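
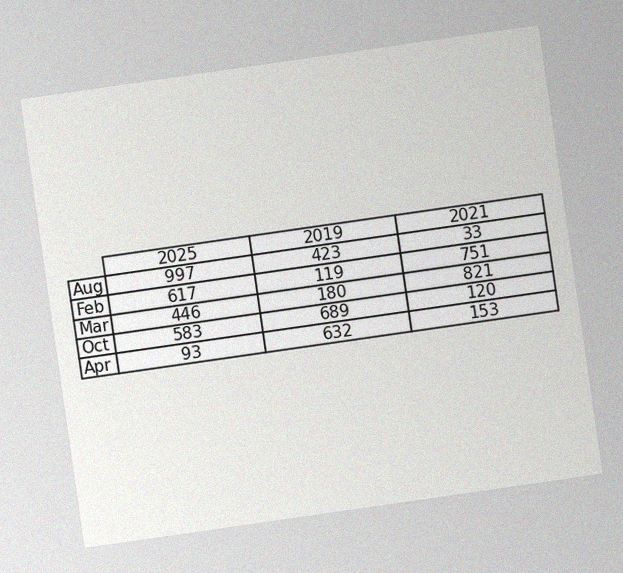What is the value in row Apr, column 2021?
153

The chart is tilted about 8° counter-clockwise, with some photo noise. The (Apr, 2021) cell reads 153.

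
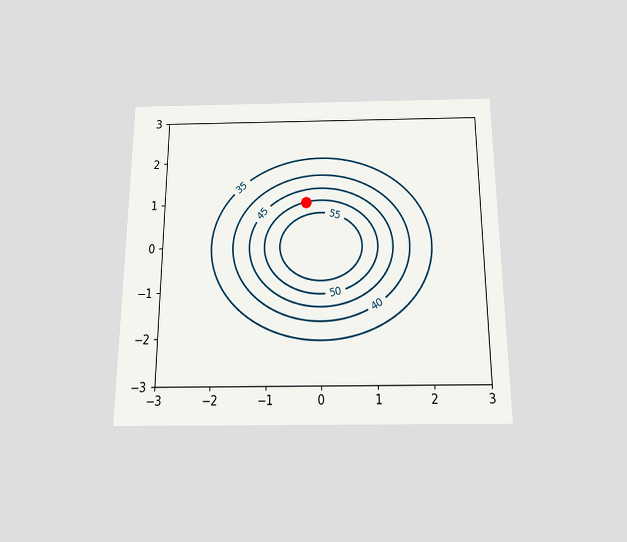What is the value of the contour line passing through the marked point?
50

The chart is viewed slightly from below. The marked point sits on the contour labelled 50.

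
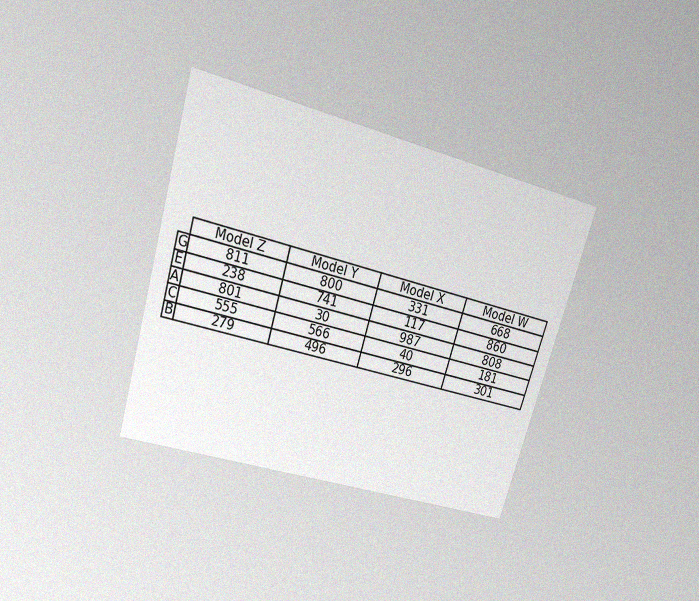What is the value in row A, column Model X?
The chart is tilted about 17° clockwise and viewed slightly from above, with some photo noise. The (A, Model X) cell reads 987.

987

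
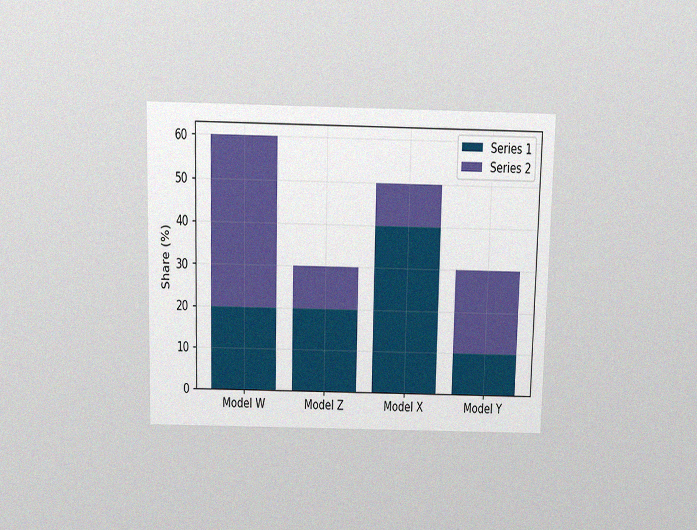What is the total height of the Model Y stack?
30%

The chart is viewed slightly from above, with some photo noise. The Model Y stack's top reaches 30% on the y-axis.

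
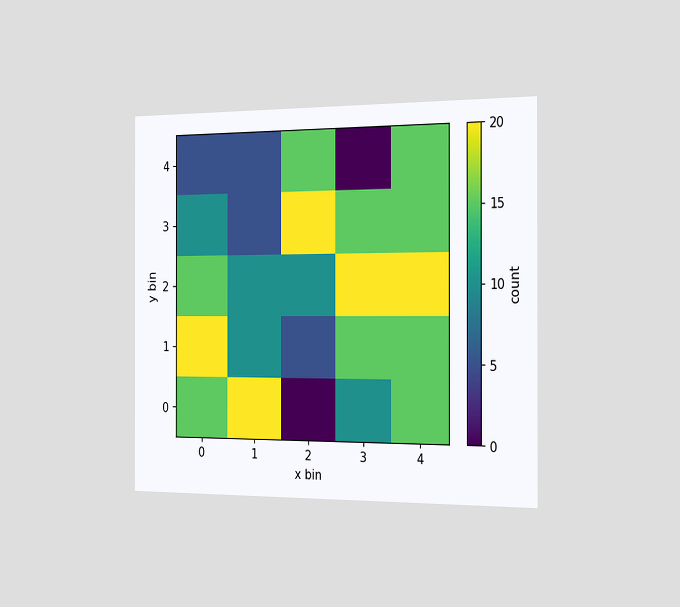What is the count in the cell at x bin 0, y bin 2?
15

The chart is viewed slightly from the right. Matching the cell (0, 2) against the colorbar gives 15.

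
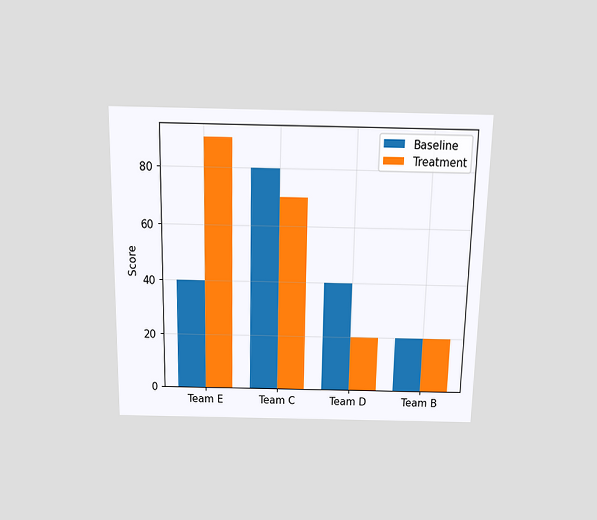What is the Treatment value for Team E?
90

The chart is viewed slightly from above. The Treatment bar at Team E reaches 90 on the y-axis.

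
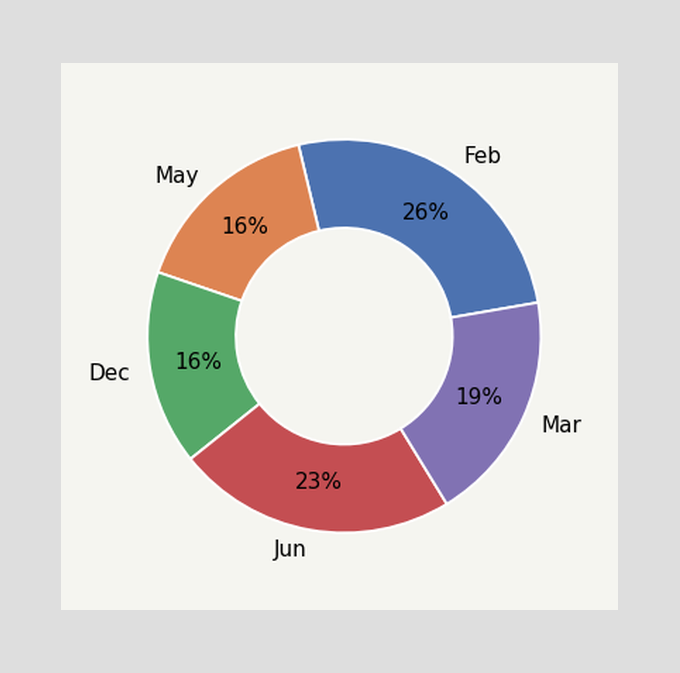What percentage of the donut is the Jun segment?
The Jun segment takes up 23% of the ring.

23%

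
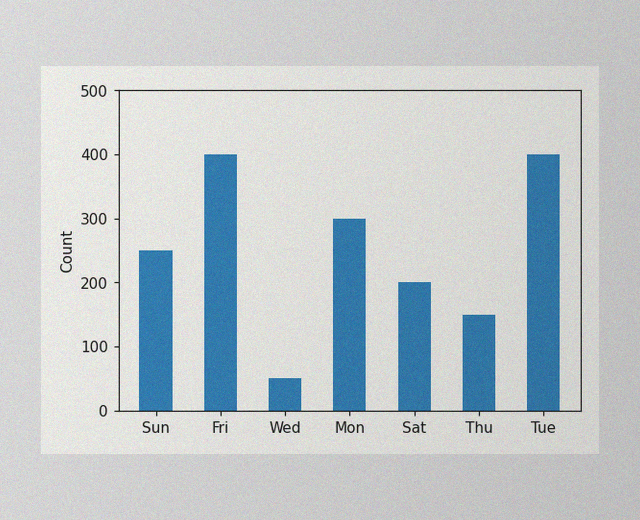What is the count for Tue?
400

The image has some photo noise and uneven lighting. Reading along the chart's y-axis, the Tue bar reaches 400.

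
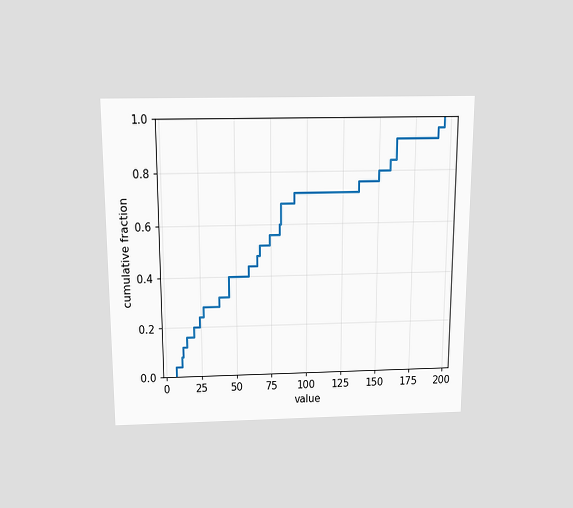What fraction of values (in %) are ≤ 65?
The chart is viewed slightly from above. At x=65 the ECDF step is at 48%.

48%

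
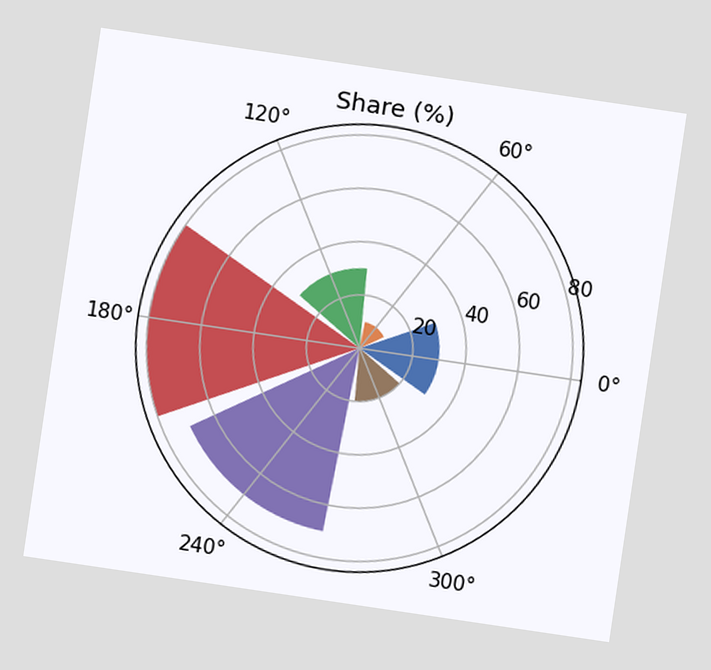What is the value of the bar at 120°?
The chart is tilted about 8° clockwise. The bar at 120° reaches 30% on the radial axis.

30%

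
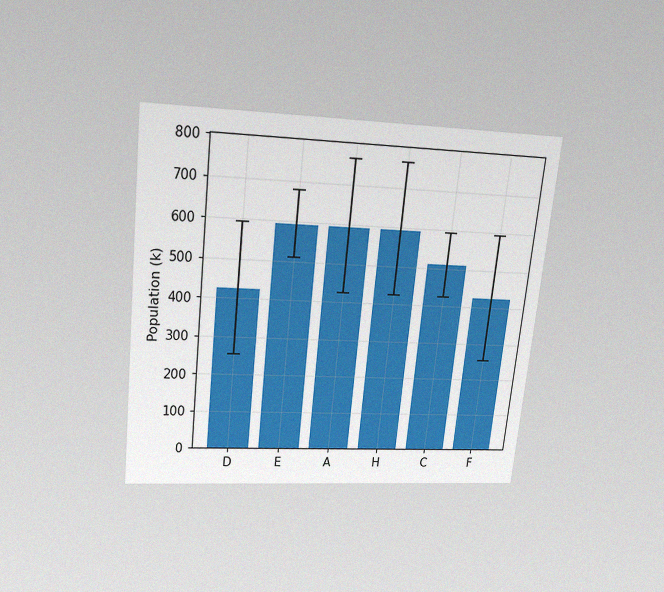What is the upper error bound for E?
680k

The chart is tilted about 6° clockwise and viewed slightly from above, with some photo noise. The E bar's upper whisker reaches 680k.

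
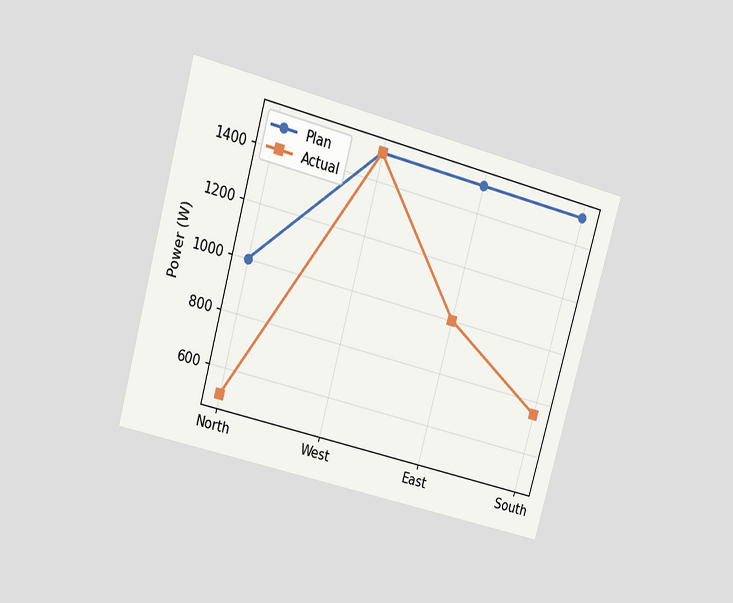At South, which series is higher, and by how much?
Plan, by 750W

The chart is tilted about 15° clockwise and viewed slightly from above. At South, Plan sits above the other line by 750W.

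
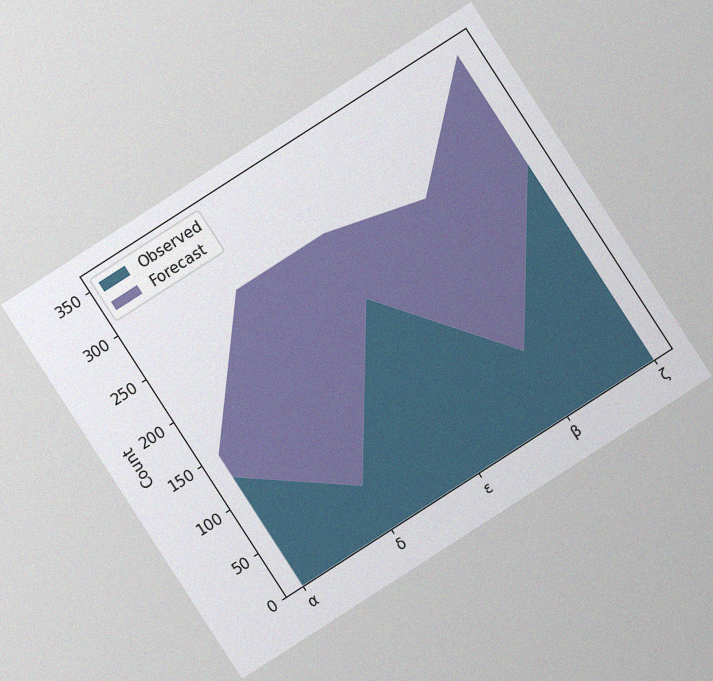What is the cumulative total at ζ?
The chart is tilted about 33° counter-clockwise, with some photo noise. The stacked total at ζ reaches 350.

350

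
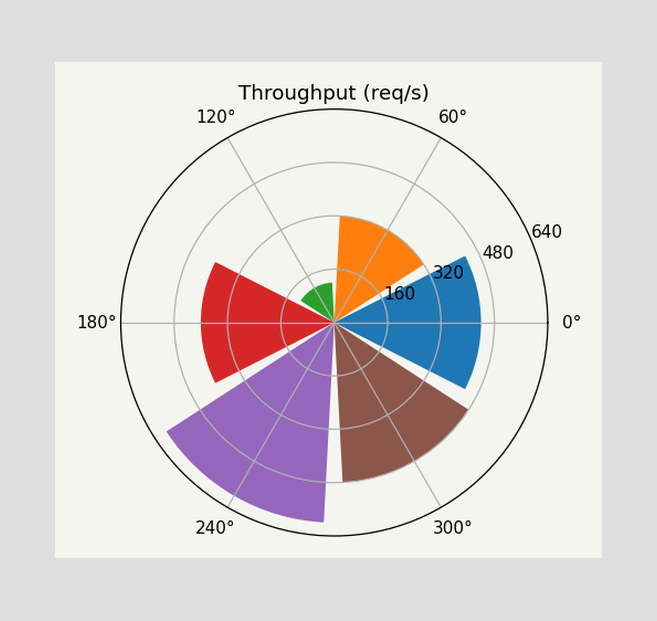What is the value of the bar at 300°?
480req/s

The bar at 300° reaches 480req/s on the radial axis.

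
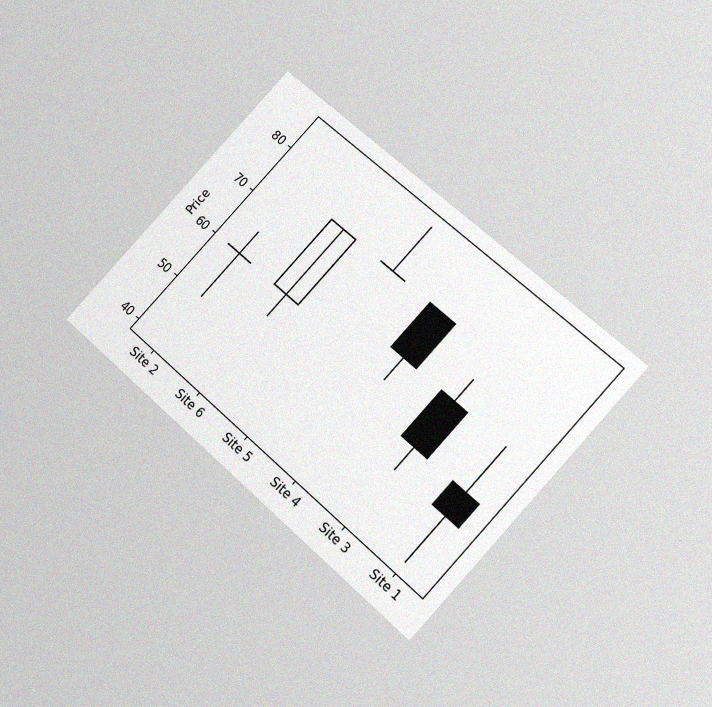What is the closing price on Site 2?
The chart is tilted about 43° clockwise and viewed at a slight angle, with some photo noise. The Site 2 candle closes at 60.

60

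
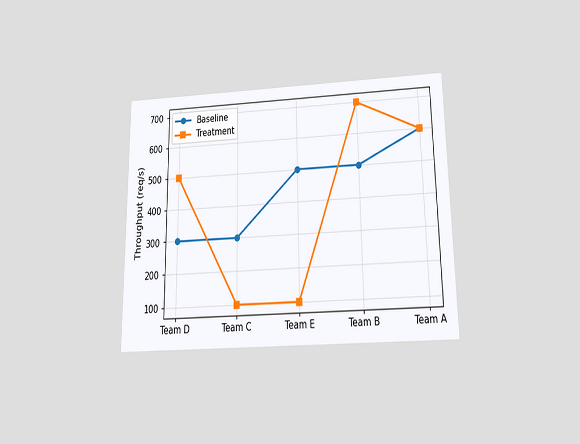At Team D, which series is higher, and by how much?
The chart is viewed slightly from below. At Team D, Treatment sits above the other line by 200req/s.

Treatment, by 200req/s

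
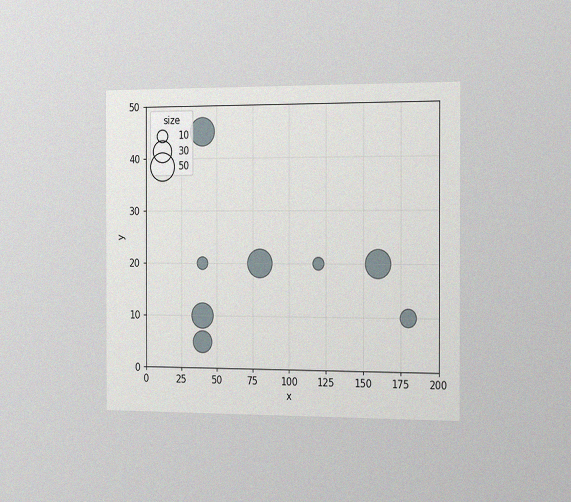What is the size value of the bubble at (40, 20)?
The chart is viewed slightly from the right, with some photo noise. Matching the bubble at (40, 20) against the size legend gives 10.

10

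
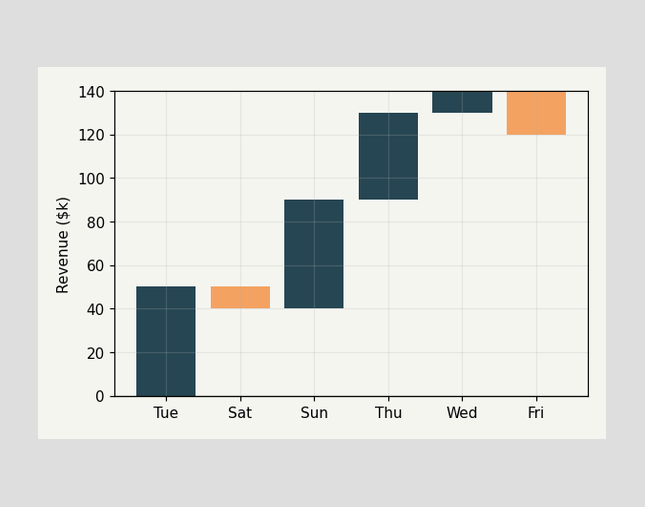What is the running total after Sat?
$40k

After Sat the running total reaches $40k.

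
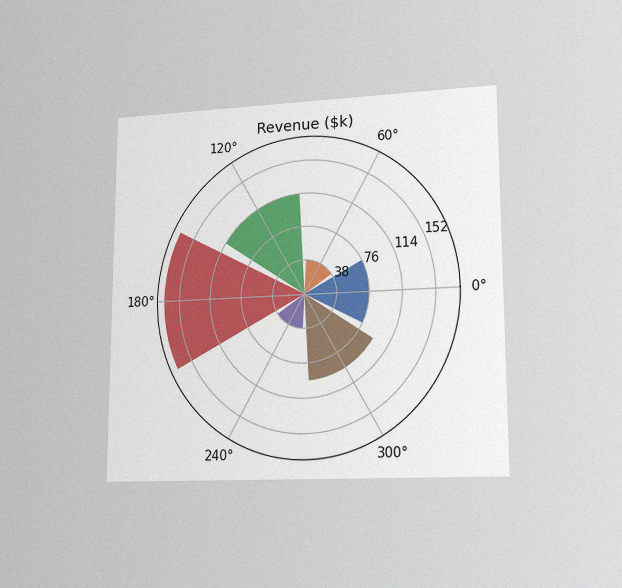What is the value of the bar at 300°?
$95k

The chart is viewed at a slight angle, with some photo noise. The bar at 300° reaches $95k on the radial axis.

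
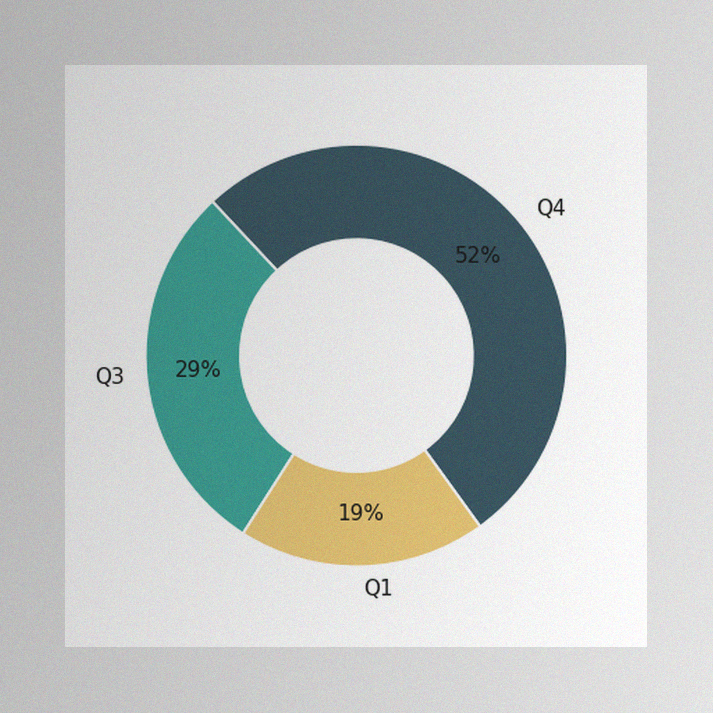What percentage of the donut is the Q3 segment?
The image has some photo noise and uneven lighting. The Q3 segment takes up 29% of the ring.

29%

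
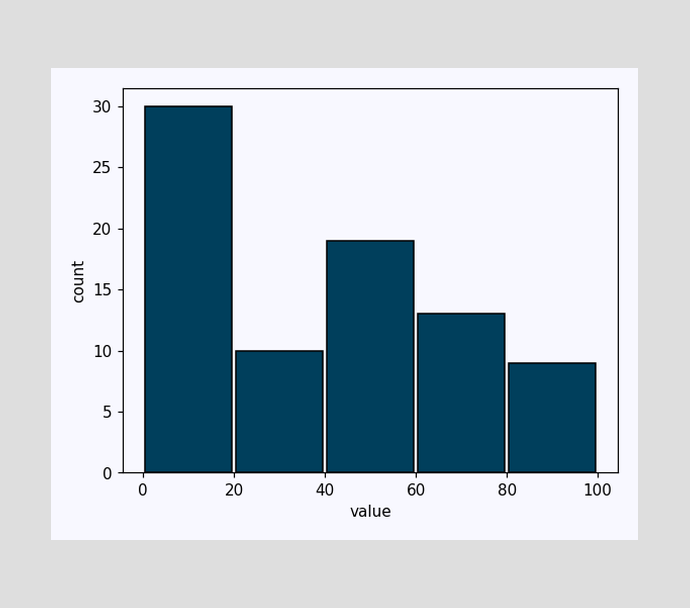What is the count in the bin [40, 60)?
19

The [40, 60) bin has height 19.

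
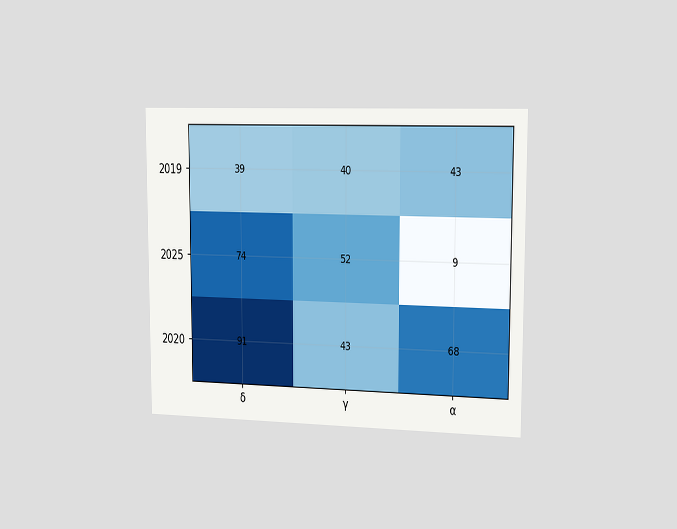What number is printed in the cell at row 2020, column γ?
The chart is viewed slightly from the right. The (2020, γ) cell reads 43.

43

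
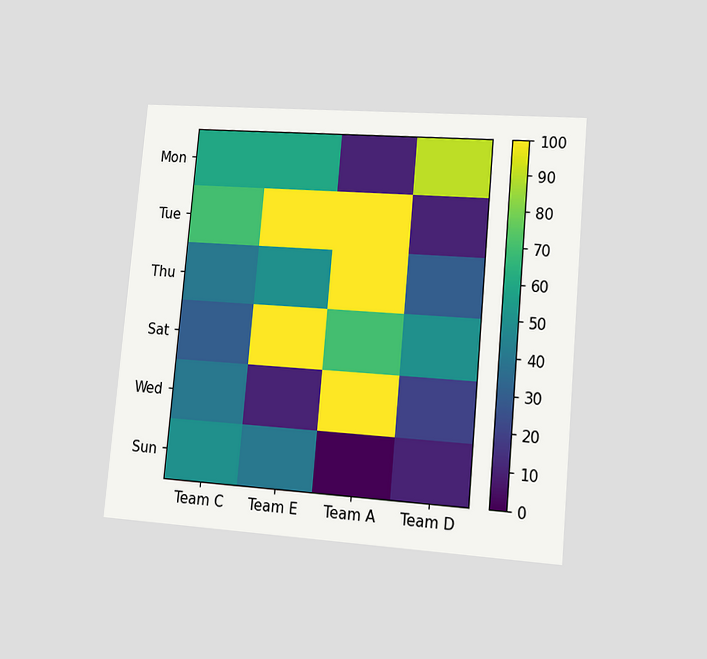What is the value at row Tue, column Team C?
The chart is tilted about 5° clockwise and viewed at a slight angle. Matching cell (Tue, Team C) against the colorbar gives 70.

70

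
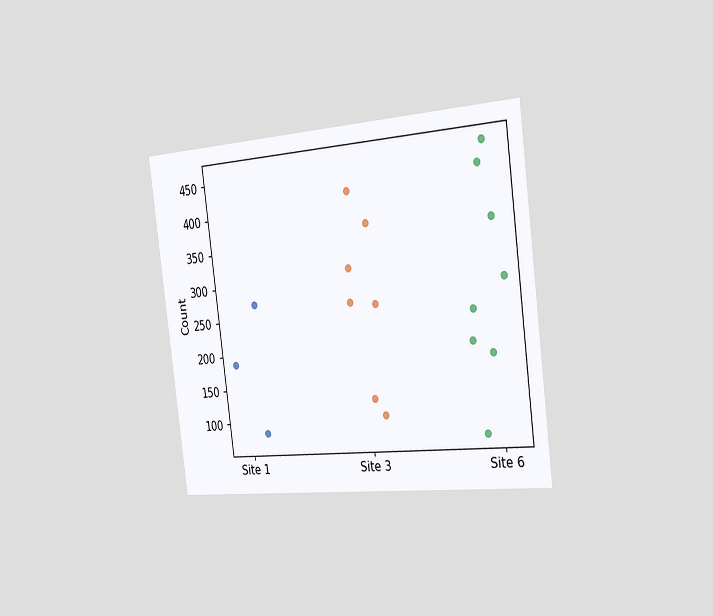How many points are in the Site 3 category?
7

The chart is tilted about 7° counter-clockwise and viewed slightly from the right. Counting the markers in the Site 3 column gives 7.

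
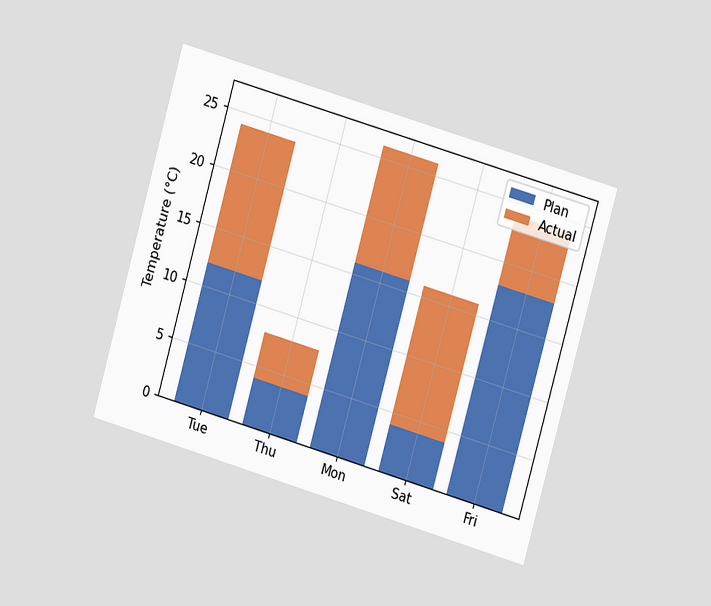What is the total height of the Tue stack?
24°C

The chart is tilted about 16° clockwise and viewed at a slight angle. The Tue stack's top reaches 24°C on the y-axis.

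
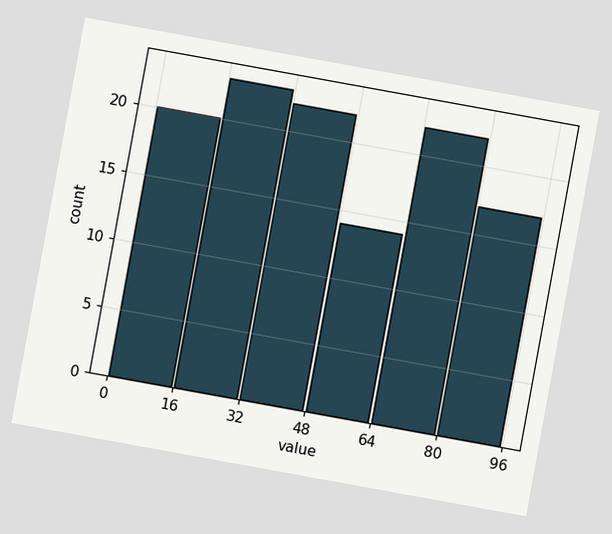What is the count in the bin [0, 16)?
20

The chart is tilted about 10° clockwise. The [0, 16) bin has height 20.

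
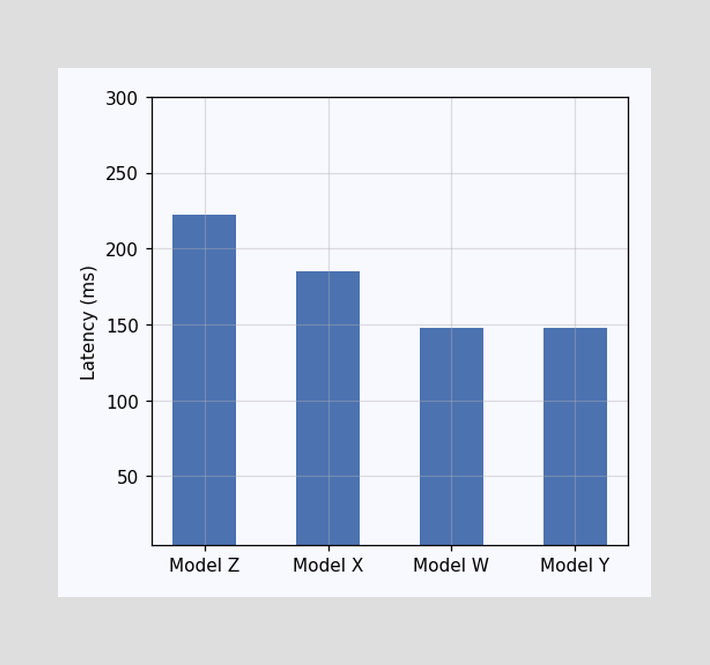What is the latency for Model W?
148ms

Reading along the chart's y-axis, the Model W bar reaches 148ms.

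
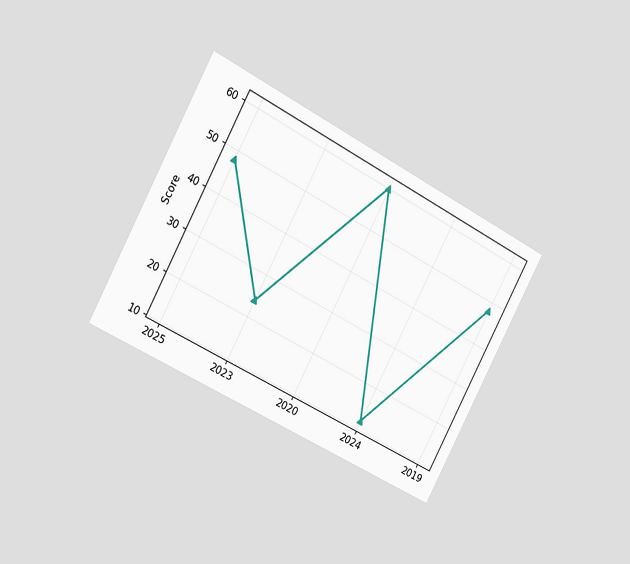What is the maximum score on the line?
60

The chart is tilted about 28° clockwise and viewed slightly from the left. The highest point is at 2020, and reading across to the y-axis gives 60.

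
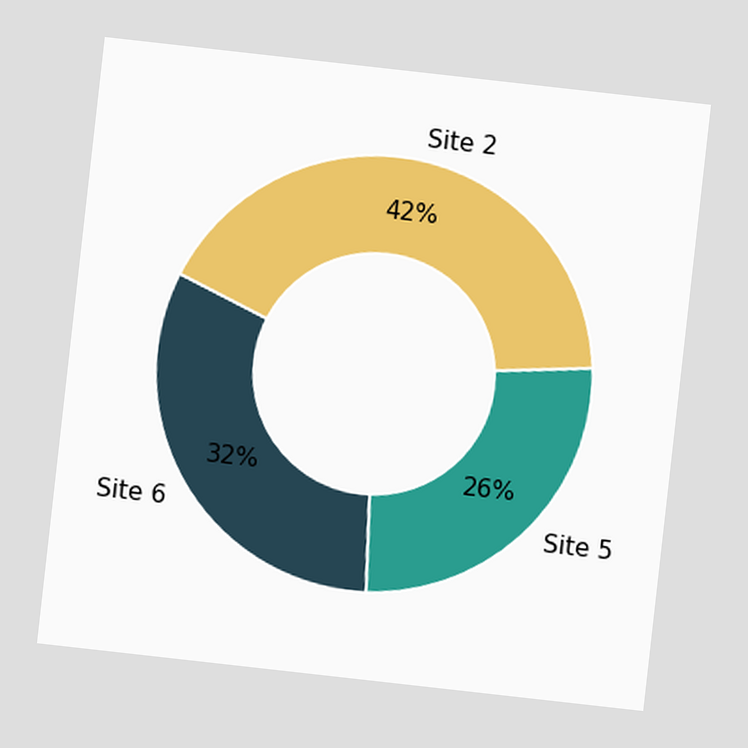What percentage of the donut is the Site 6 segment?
32%

The chart is tilted about 6° clockwise. The Site 6 segment takes up 32% of the ring.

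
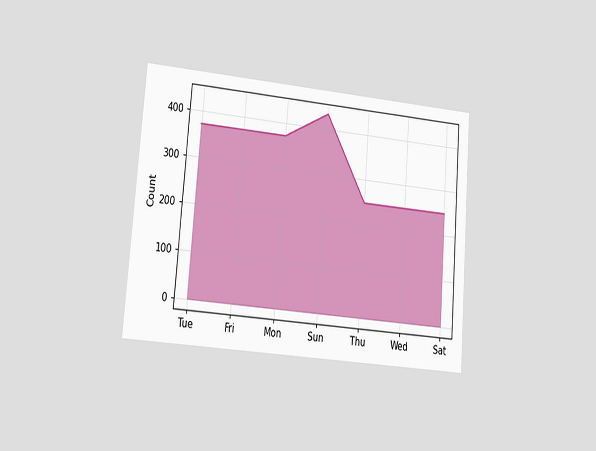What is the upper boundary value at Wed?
The chart is tilted about 5° clockwise and viewed at a slight angle. At Wed the upper boundary is at 248.

248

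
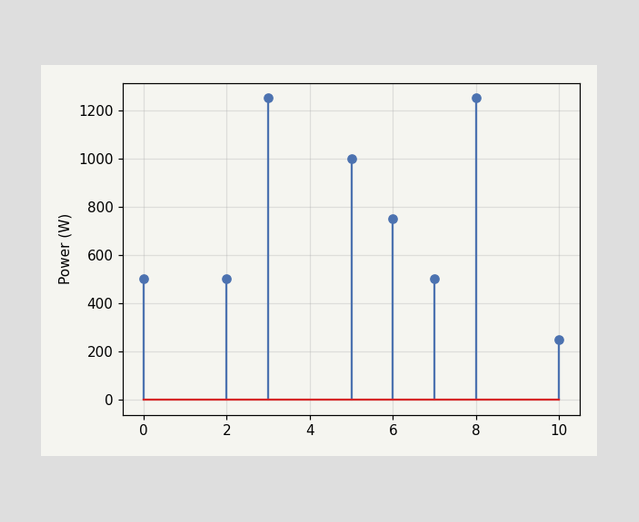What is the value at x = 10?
The stem at x=10 reaches 250W.

250W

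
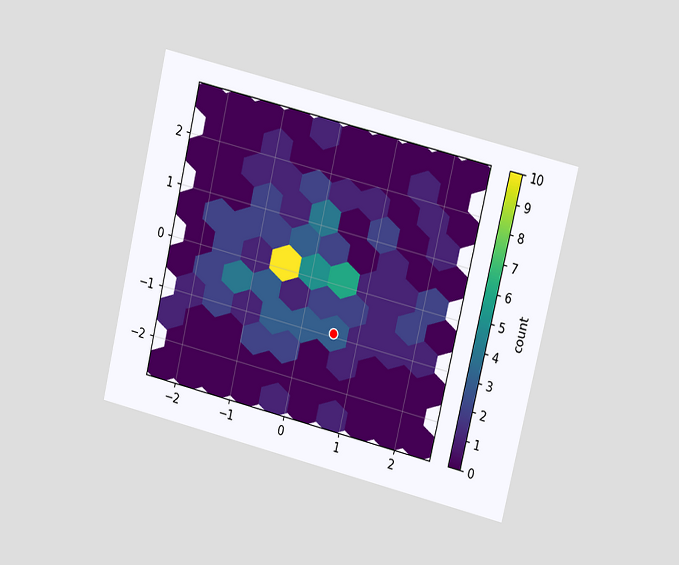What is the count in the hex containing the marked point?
3

The chart is tilted about 13° clockwise and viewed at a slight angle. The marked hex reads 3 on the colorbar.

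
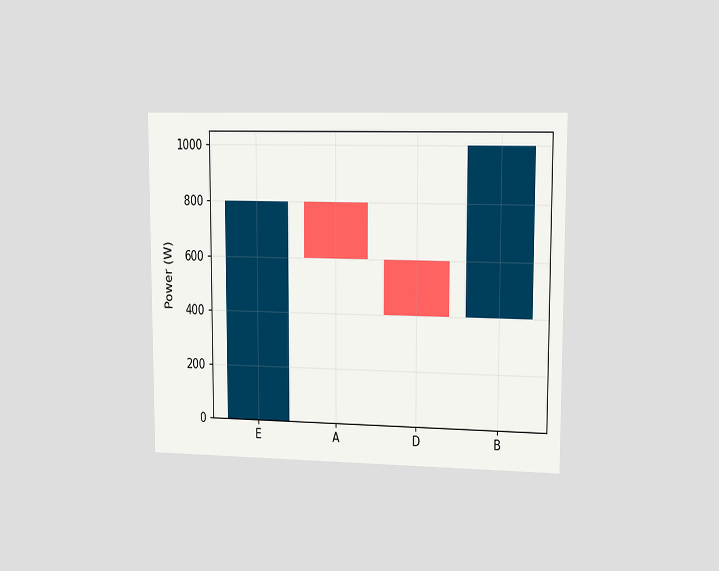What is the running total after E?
800W

The chart is viewed slightly from the right. After E the running total reaches 800W.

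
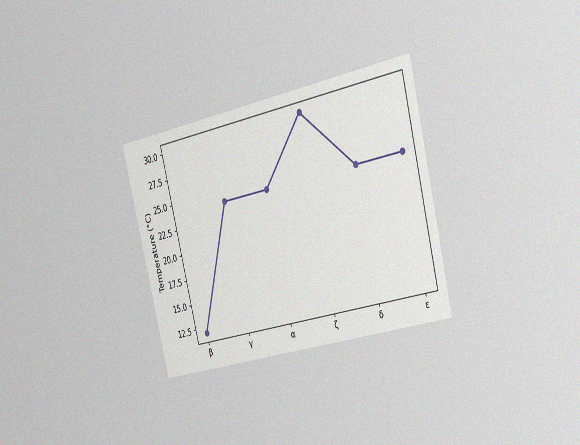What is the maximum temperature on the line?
The chart is tilted about 14° counter-clockwise and viewed slightly from the right, with some photo noise. The highest point is at ζ, and reading across to the y-axis gives 30°C.

30°C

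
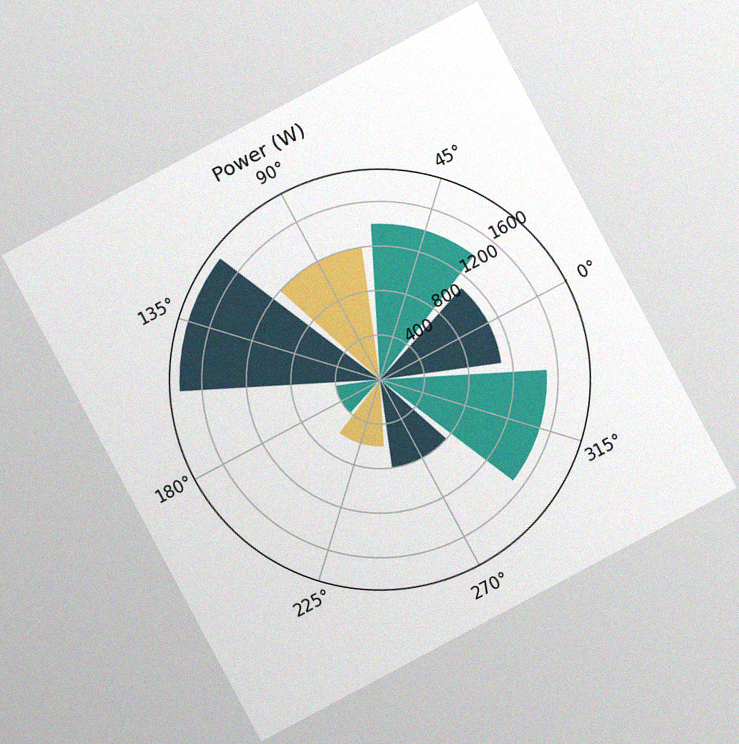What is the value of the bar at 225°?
The chart is tilted about 28° counter-clockwise, with some photo noise. The bar at 225° reaches 600W on the radial axis.

600W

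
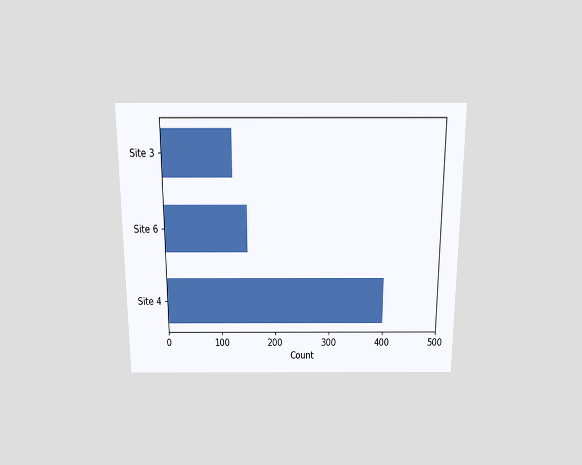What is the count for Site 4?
The chart is viewed slightly from above. Reading along the chart's x-axis, the Site 4 bar reaches 400.

400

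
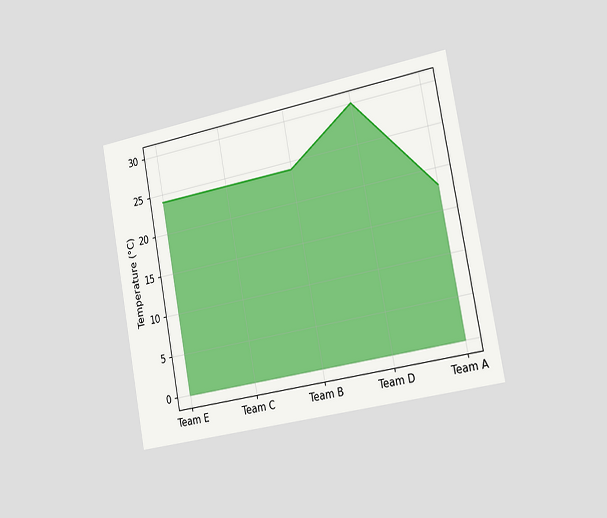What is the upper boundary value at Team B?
24°C

The chart is tilted about 11° counter-clockwise and viewed slightly from the right. At Team B the upper boundary is at 24°C.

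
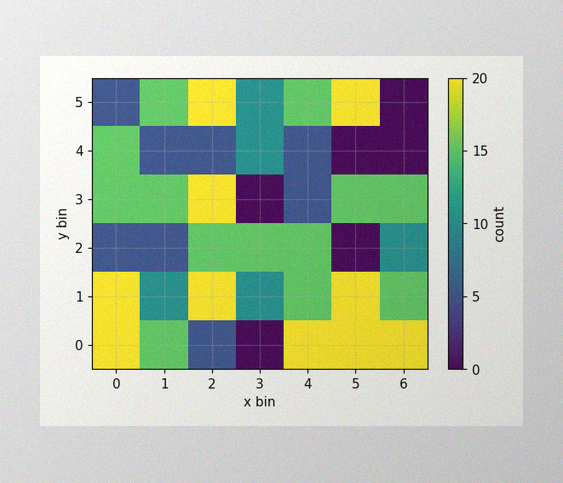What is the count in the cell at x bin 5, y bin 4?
0

The image has some photo noise and uneven lighting. Matching the cell (5, 4) against the colorbar gives 0.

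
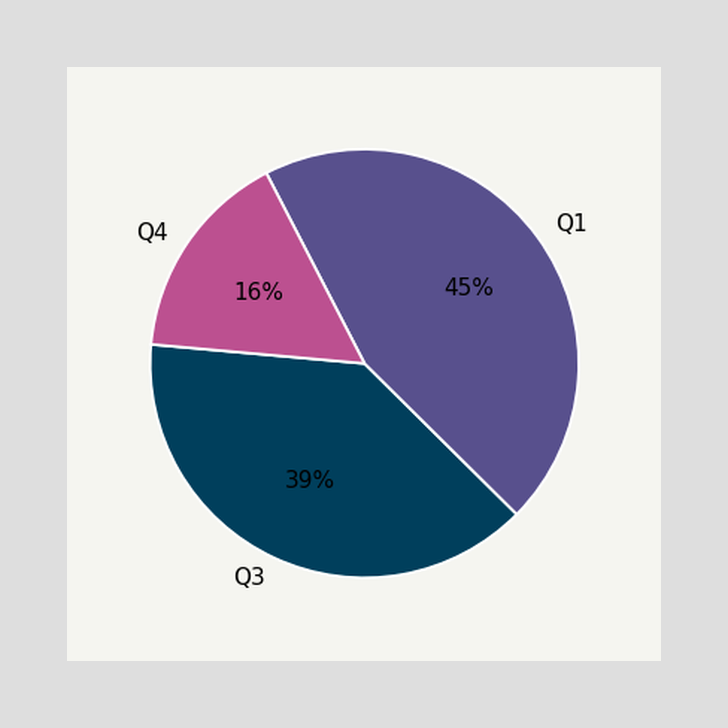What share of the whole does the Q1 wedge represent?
The Q1 slice takes up 45% of the pie.

45%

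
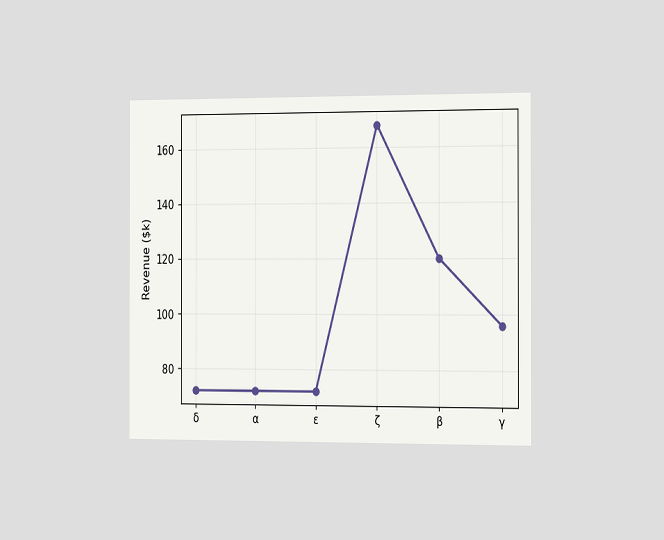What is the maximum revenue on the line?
$168k

The chart is viewed slightly from the right. The highest point is at ζ, and reading across to the y-axis gives $168k.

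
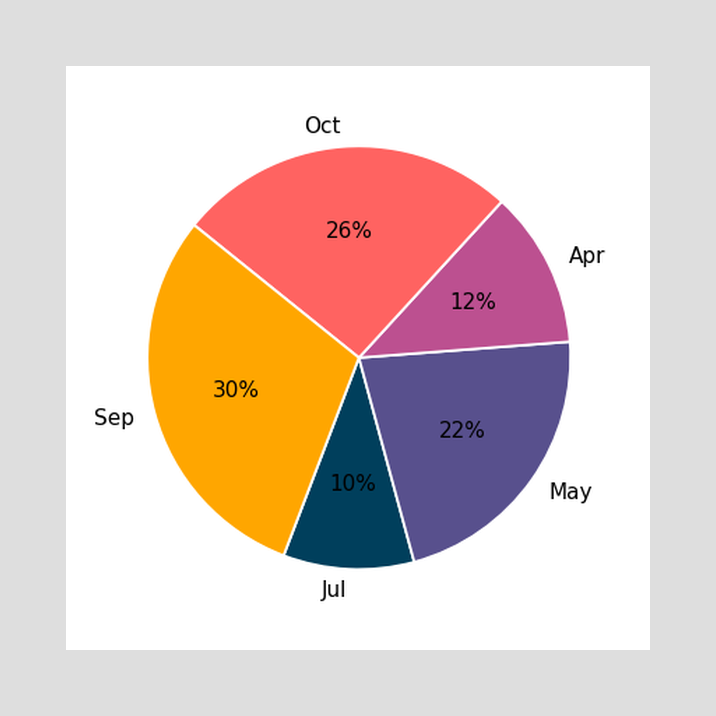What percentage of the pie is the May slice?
The May slice takes up 22% of the pie.

22%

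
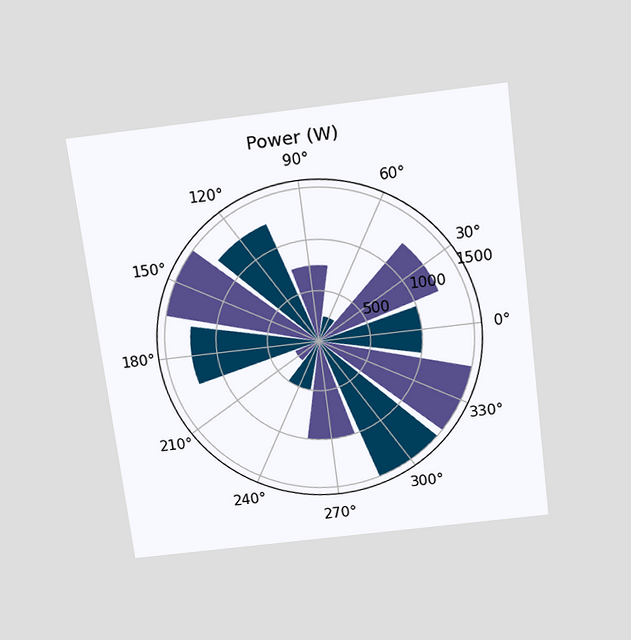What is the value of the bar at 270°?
The chart is tilted about 7° counter-clockwise and viewed slightly from above. The bar at 270° reaches 1000W on the radial axis.

1000W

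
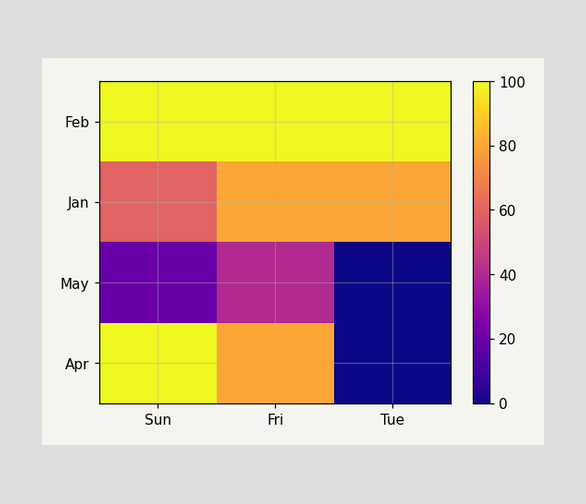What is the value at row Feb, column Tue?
Matching cell (Feb, Tue) against the colorbar gives 100.

100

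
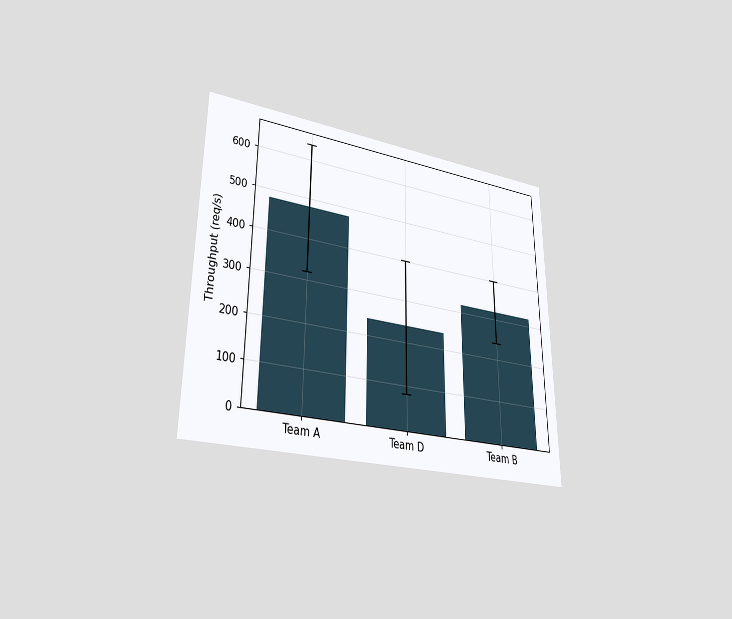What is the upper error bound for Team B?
The chart is viewed at a slight angle. The Team B bar's upper whisker reaches 400req/s.

400req/s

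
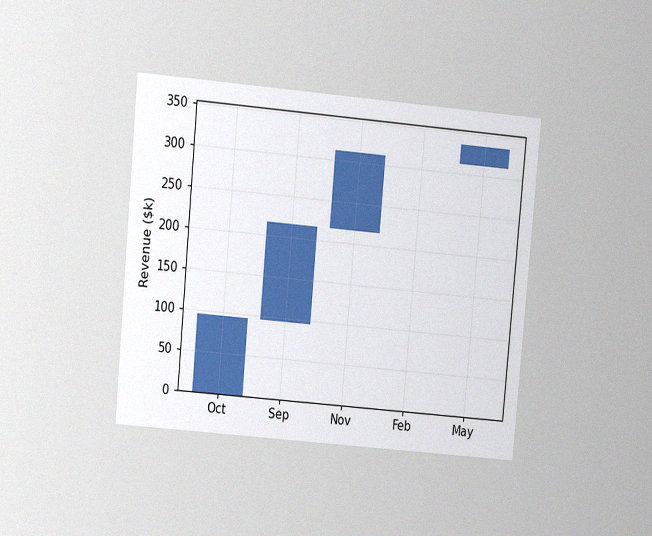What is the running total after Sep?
The chart is tilted about 5° clockwise and viewed at a slight angle, with some photo noise. After Sep the running total reaches $216k.

$216k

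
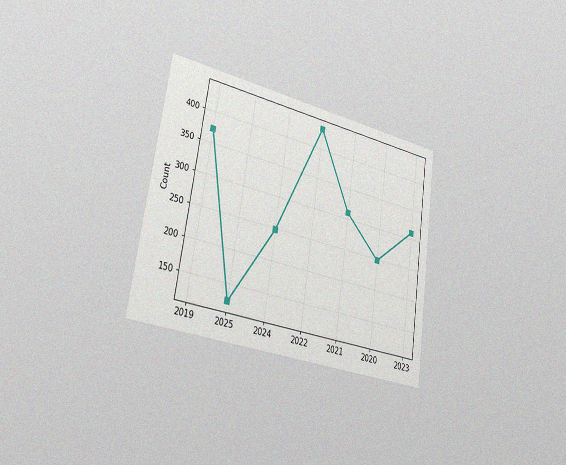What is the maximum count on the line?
The chart is tilted about 8° clockwise and viewed slightly from the left, with some photo noise. The highest point is at 2022, and reading across to the y-axis gives 434.

434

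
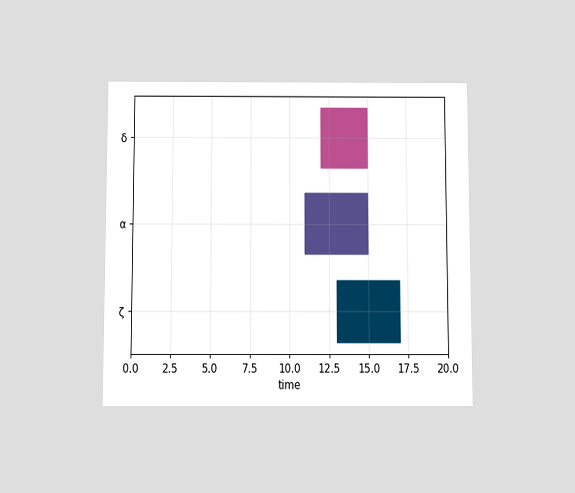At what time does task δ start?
The chart is viewed slightly from below. The δ bar begins at t=12.

12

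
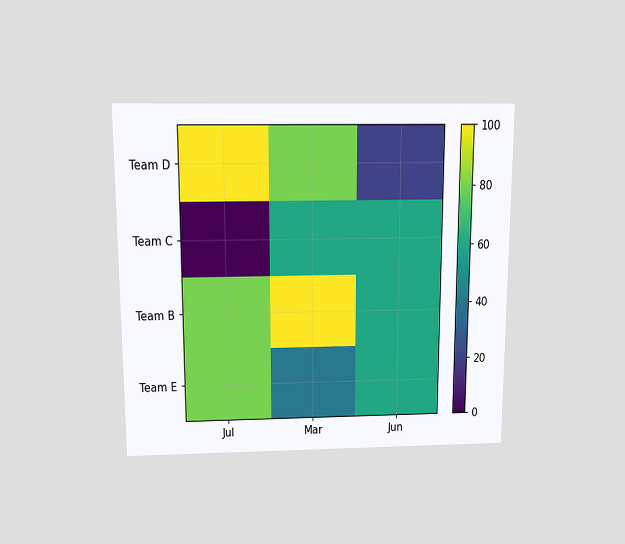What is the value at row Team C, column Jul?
0

The chart is viewed slightly from above. Matching cell (Team C, Jul) against the colorbar gives 0.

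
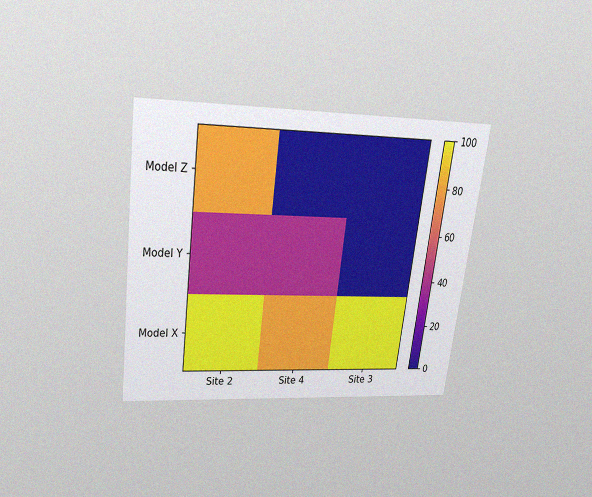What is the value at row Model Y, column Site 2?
The chart is tilted about 7° clockwise and viewed slightly from above, with some photo noise. Matching cell (Model Y, Site 2) against the colorbar gives 40.

40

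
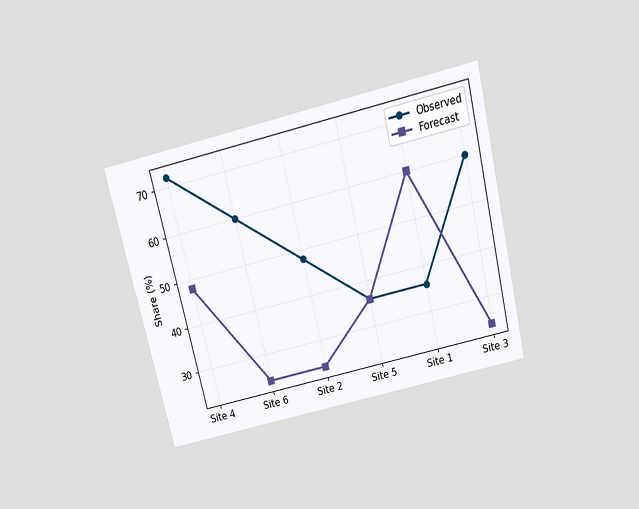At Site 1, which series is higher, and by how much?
The chart is tilted about 14° counter-clockwise and viewed slightly from above. At Site 1, Forecast sits above the other line by 24%.

Forecast, by 24%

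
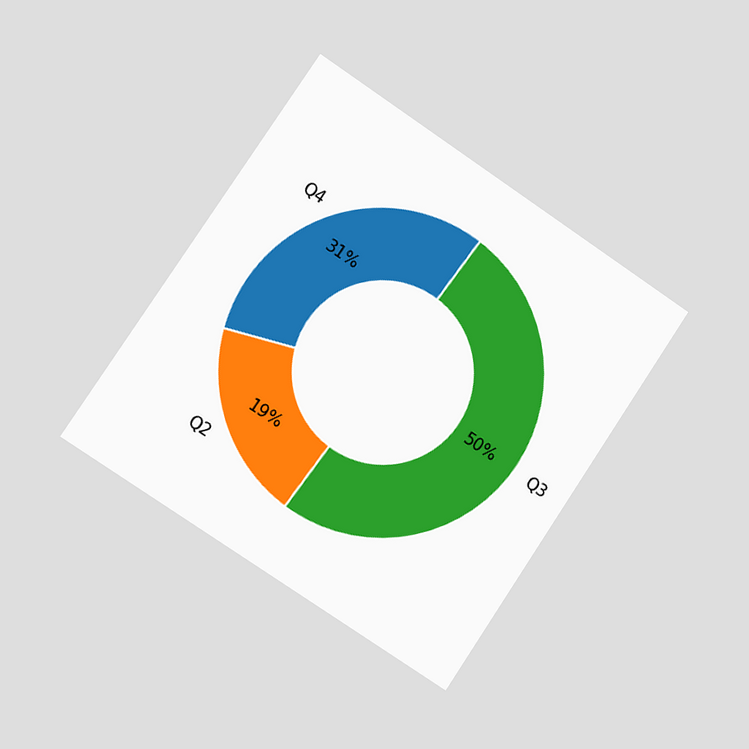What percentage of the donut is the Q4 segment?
The chart is tilted about 34° clockwise and viewed slightly from the left. The Q4 segment takes up 31% of the ring.

31%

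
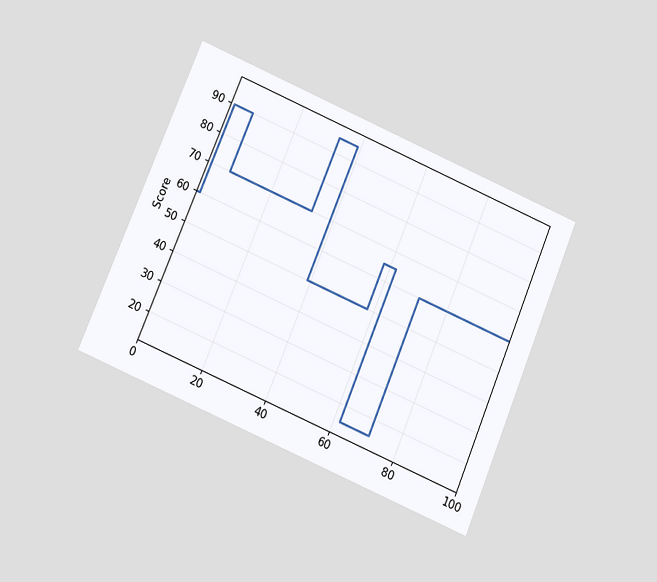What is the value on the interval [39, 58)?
50

The chart is tilted about 23° clockwise and viewed slightly from below. On [39, 58) the step sits at 50.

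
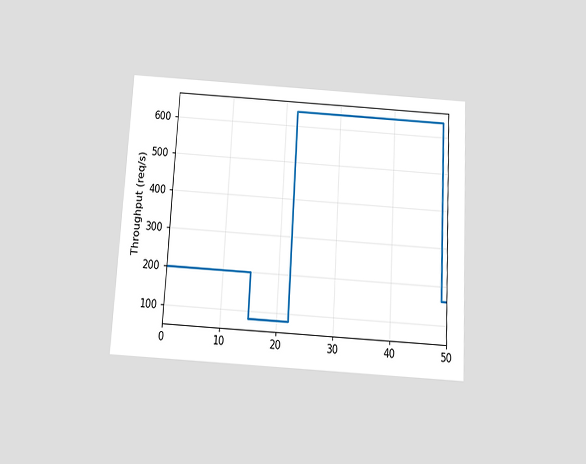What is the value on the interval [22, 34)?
640req/s

The chart is tilted about 3° clockwise and viewed slightly from below. On [22, 34) the step sits at 640req/s.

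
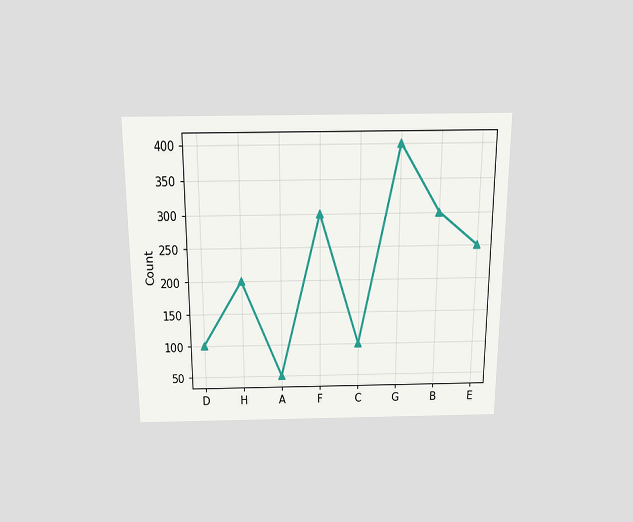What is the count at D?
The chart is viewed slightly from above. At D, the line is at 100.

100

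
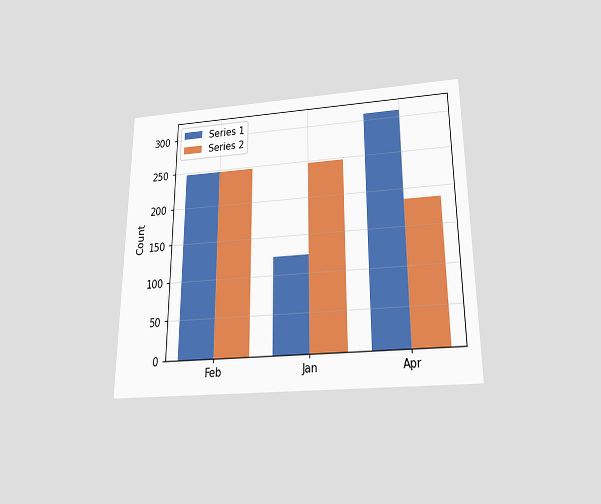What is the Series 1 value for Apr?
310

The chart is viewed slightly from below. The Series 1 bar at Apr reaches 310 on the y-axis.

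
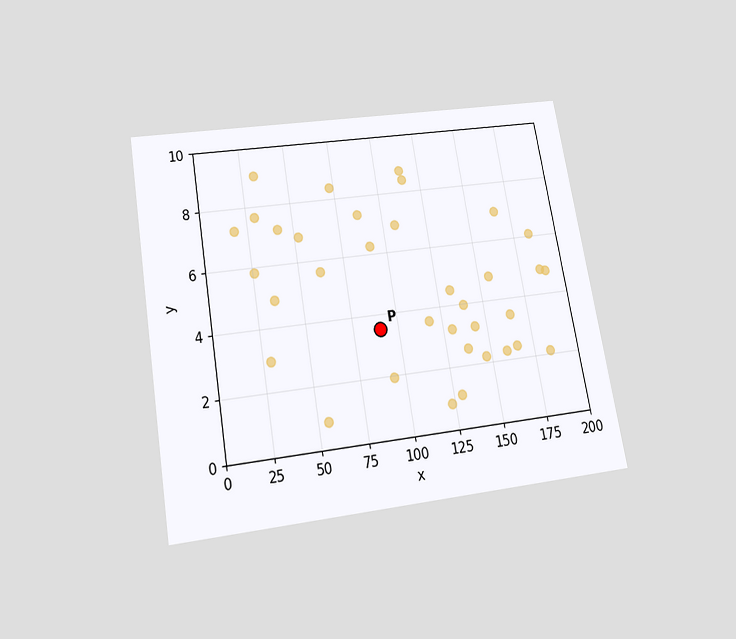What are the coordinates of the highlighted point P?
(90, 3.5)

The chart is tilted about 10° counter-clockwise and viewed slightly from below. Following the gridlines from P to each axis, P sits at (90, 3.5).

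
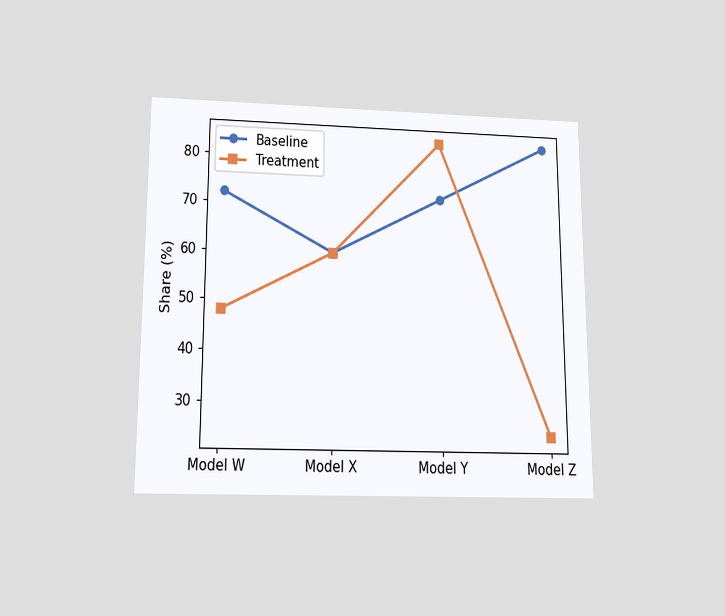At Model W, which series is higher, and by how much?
Baseline, by 24%

The chart is viewed slightly from below. At Model W, Baseline sits above the other line by 24%.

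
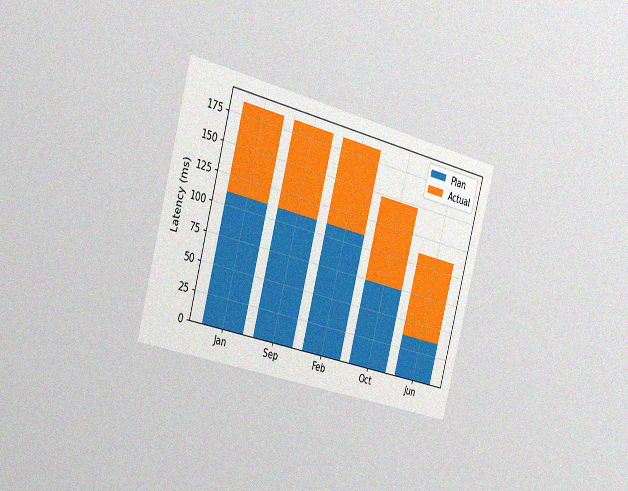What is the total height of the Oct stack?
148ms

The chart is tilted about 15° clockwise and viewed slightly from the left, with some photo noise. The Oct stack's top reaches 148ms on the y-axis.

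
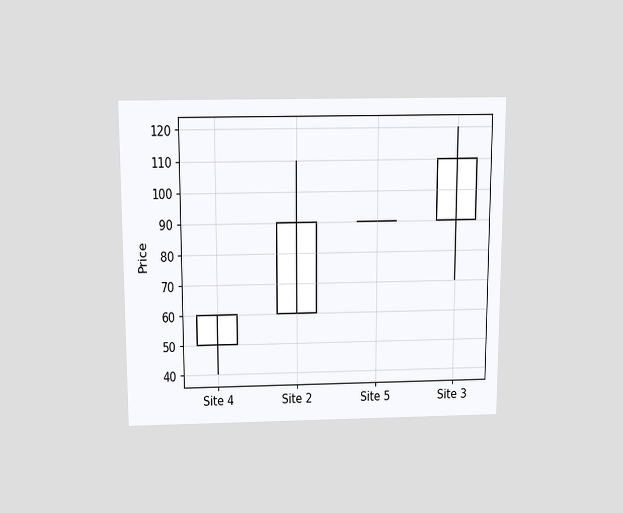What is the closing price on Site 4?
The chart is viewed slightly from above. The Site 4 candle closes at 60.

60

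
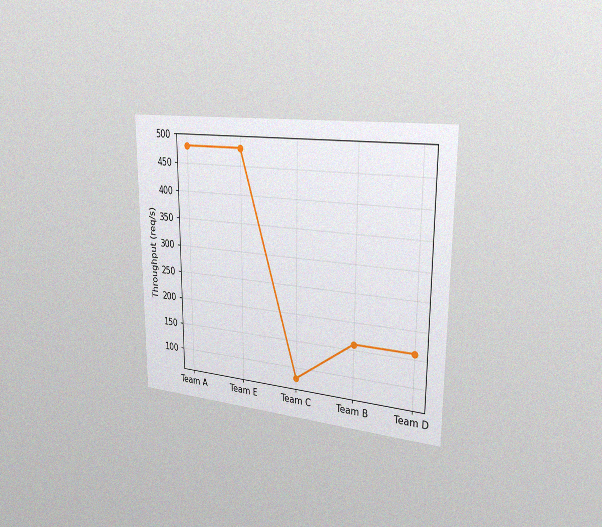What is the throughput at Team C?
80req/s

The chart is viewed slightly from the right, with some photo noise. At Team C, the line is at 80req/s.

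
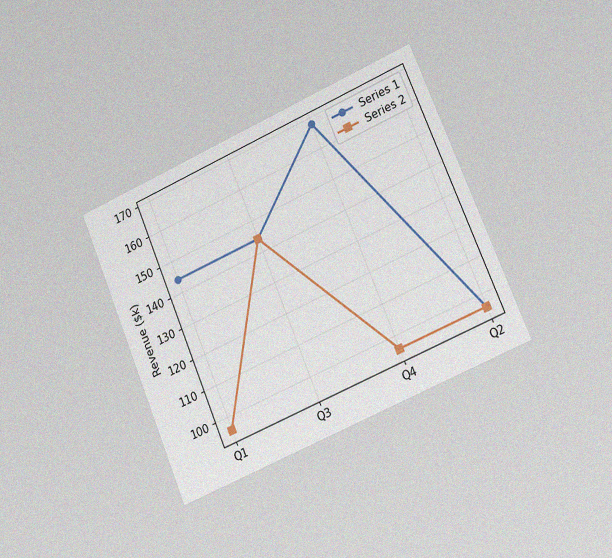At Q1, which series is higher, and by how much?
Series 1, by $48k

The chart is tilted about 23° counter-clockwise and viewed slightly from the right, with some photo noise. At Q1, Series 1 sits above the other line by $48k.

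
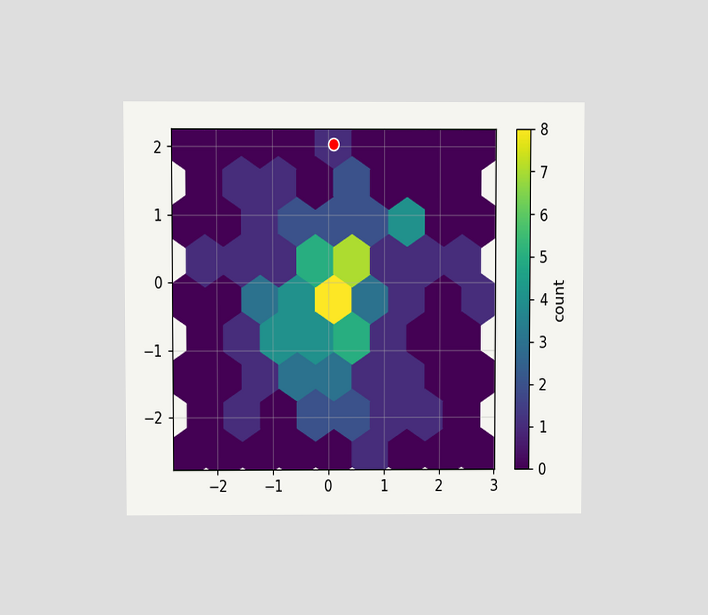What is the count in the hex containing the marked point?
The chart is viewed at a slight angle. The marked hex reads 1 on the colorbar.

1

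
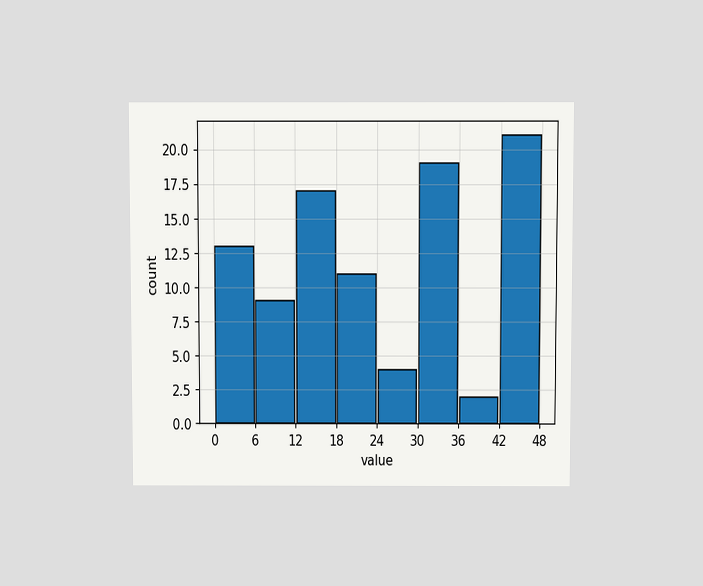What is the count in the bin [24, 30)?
The chart is viewed slightly from above. The [24, 30) bin has height 4.

4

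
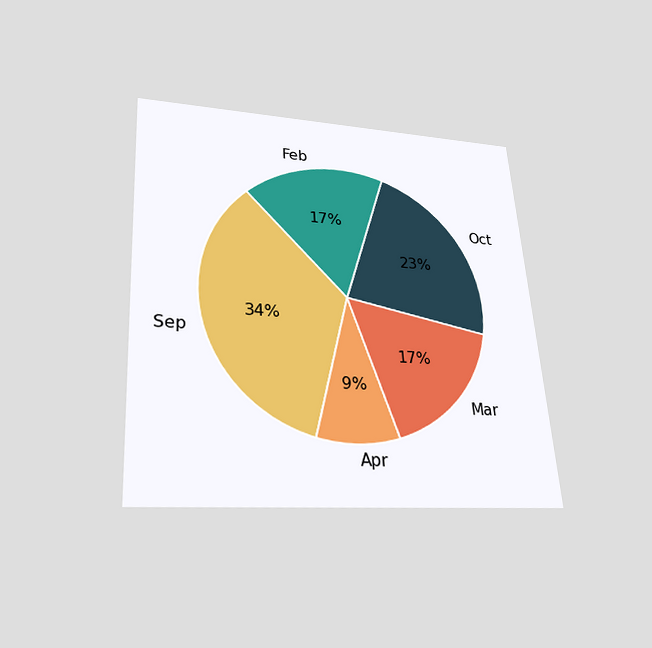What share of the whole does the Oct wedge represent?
The chart is tilted about 4° counter-clockwise and viewed slightly from below. The Oct slice takes up 23% of the pie.

23%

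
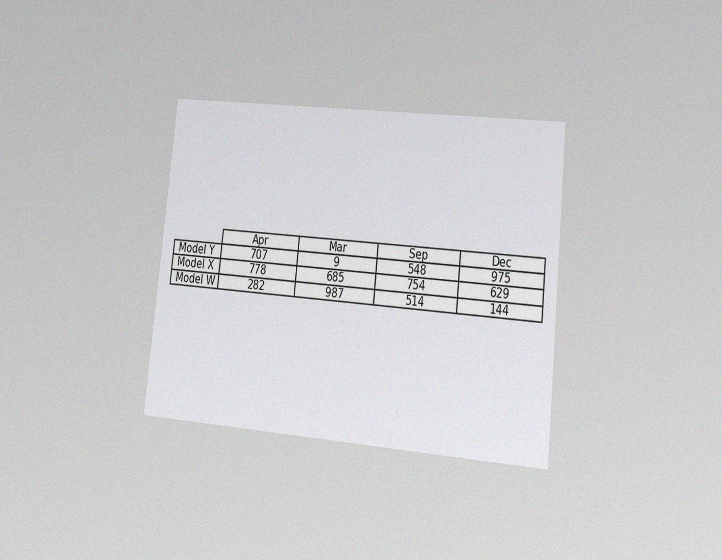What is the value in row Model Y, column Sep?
548

The chart is tilted about 6° clockwise and viewed at a slight angle, with some photo noise. The (Model Y, Sep) cell reads 548.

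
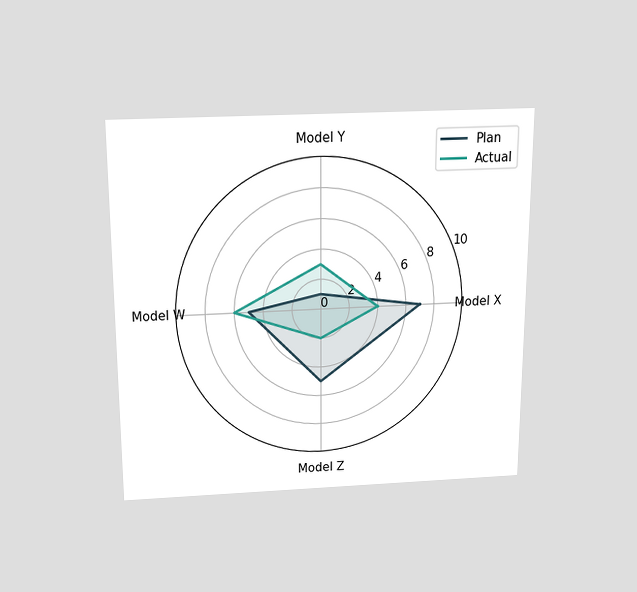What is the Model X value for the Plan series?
The chart is viewed slightly from above. On the Model X axis, Plan reaches 7.

7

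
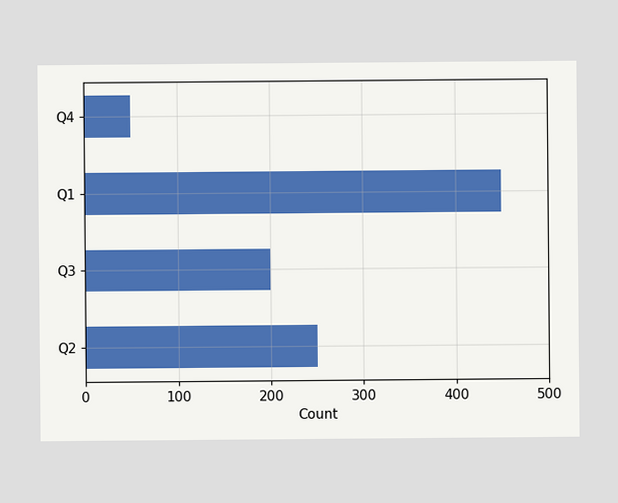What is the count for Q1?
450

Reading along the chart's x-axis, the Q1 bar reaches 450.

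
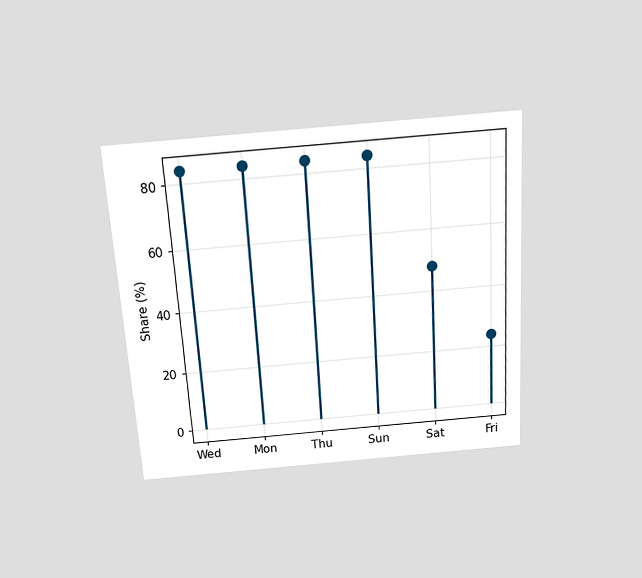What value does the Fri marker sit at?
The chart is tilted about 4° counter-clockwise and viewed slightly from above. The Fri marker sits at 24%.

24%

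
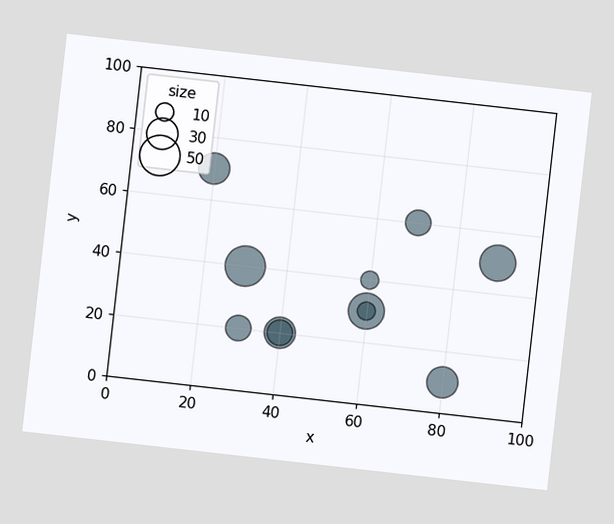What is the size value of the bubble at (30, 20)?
20

The chart is tilted about 6° clockwise. Matching the bubble at (30, 20) against the size legend gives 20.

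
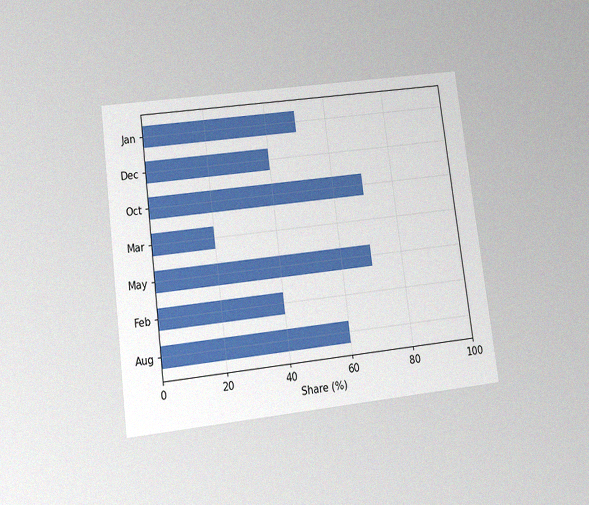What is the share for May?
The chart is tilted about 7° counter-clockwise and viewed slightly from below, with some photo noise. Reading along the chart's x-axis, the May bar reaches 70%.

70%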